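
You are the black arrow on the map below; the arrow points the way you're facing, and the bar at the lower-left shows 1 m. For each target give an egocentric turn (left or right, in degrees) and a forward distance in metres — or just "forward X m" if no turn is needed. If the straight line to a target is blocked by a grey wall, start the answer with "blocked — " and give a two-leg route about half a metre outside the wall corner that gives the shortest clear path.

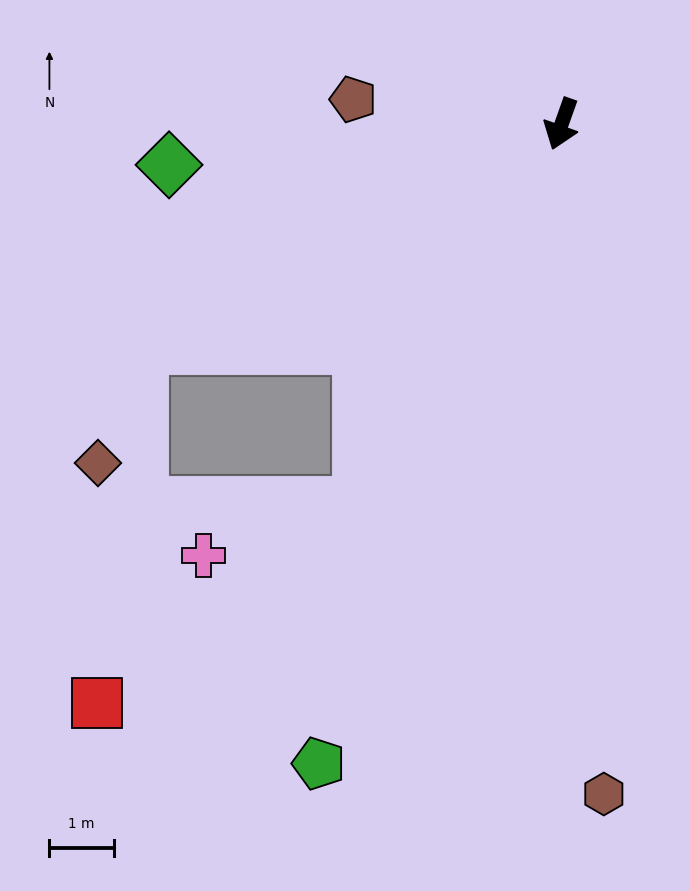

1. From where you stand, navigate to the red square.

blocked — turn right 8°, forward 6.7 m, then turn right 25°, forward 5.1 m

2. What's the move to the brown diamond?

blocked — turn right 42°, forward 7.4 m, then turn left 41°, forward 1.9 m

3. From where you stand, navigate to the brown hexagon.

turn left 23°, forward 10.5 m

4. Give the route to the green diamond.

turn right 65°, forward 6.1 m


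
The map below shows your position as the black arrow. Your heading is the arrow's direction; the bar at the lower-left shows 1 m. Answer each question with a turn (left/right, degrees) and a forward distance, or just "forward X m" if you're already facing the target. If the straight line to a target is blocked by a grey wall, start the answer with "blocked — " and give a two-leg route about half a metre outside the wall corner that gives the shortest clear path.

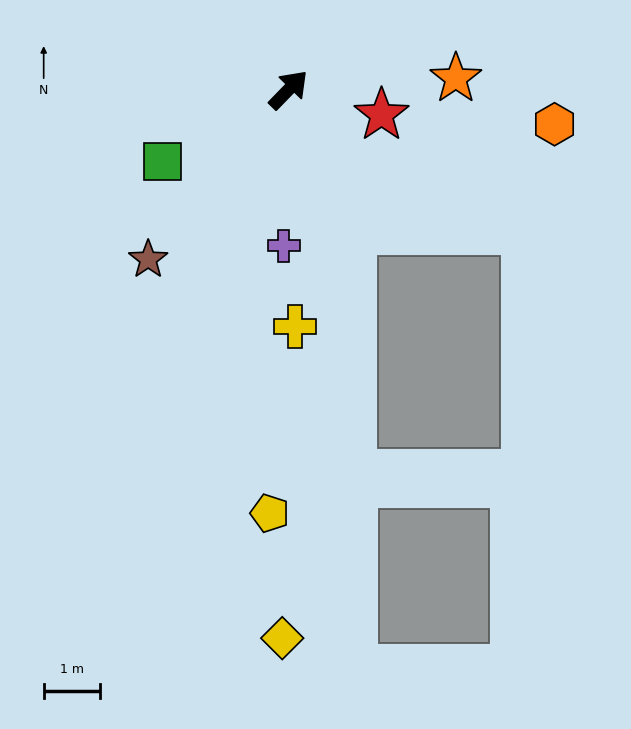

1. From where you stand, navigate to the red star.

turn right 61°, forward 1.7 m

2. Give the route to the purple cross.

turn right 138°, forward 2.8 m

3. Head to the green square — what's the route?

turn left 164°, forward 2.6 m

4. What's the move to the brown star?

turn right 175°, forward 3.9 m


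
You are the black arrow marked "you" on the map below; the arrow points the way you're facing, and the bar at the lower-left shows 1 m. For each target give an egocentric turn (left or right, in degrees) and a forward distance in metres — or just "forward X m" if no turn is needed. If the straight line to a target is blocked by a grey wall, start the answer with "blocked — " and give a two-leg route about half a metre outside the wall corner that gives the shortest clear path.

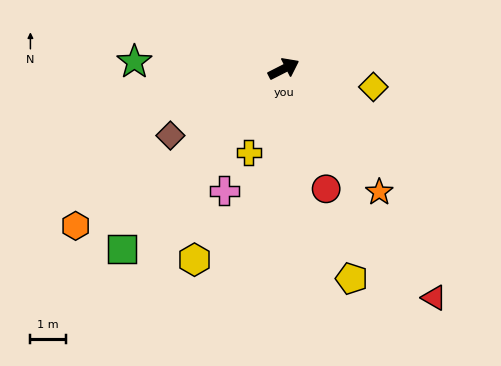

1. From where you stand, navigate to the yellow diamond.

turn right 38°, forward 2.6 m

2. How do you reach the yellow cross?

turn right 140°, forward 2.5 m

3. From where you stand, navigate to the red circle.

turn right 97°, forward 3.6 m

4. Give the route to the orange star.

turn right 79°, forward 4.4 m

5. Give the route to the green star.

turn left 150°, forward 4.2 m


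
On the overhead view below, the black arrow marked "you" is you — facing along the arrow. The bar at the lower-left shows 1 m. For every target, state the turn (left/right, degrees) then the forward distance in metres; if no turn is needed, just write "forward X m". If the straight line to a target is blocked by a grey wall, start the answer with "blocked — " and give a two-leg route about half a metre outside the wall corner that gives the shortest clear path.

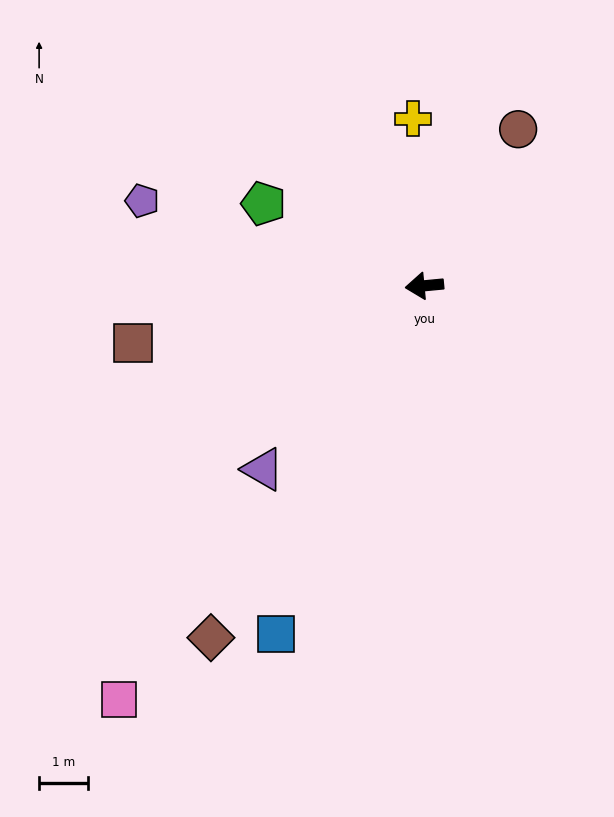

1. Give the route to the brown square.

turn left 6°, forward 6.0 m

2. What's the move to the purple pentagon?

turn right 22°, forward 6.0 m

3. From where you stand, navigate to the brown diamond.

turn left 53°, forward 8.4 m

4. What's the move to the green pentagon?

turn right 32°, forward 3.7 m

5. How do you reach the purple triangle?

turn left 43°, forward 5.0 m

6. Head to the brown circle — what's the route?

turn right 126°, forward 3.7 m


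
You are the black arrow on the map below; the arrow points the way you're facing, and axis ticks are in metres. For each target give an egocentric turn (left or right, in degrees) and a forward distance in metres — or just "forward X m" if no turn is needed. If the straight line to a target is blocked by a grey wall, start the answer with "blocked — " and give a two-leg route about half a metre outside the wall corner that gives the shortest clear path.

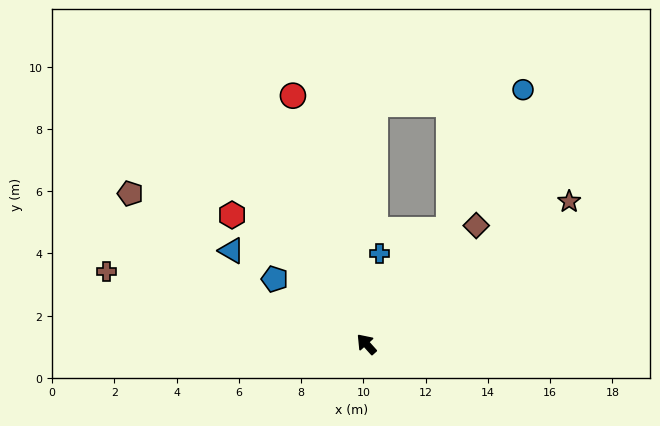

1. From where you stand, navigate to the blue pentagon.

turn left 13°, forward 3.6 m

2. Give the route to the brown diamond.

turn right 85°, forward 5.2 m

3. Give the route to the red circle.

turn right 26°, forward 8.3 m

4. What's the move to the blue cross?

turn right 50°, forward 2.9 m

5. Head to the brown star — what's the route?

turn right 97°, forward 8.0 m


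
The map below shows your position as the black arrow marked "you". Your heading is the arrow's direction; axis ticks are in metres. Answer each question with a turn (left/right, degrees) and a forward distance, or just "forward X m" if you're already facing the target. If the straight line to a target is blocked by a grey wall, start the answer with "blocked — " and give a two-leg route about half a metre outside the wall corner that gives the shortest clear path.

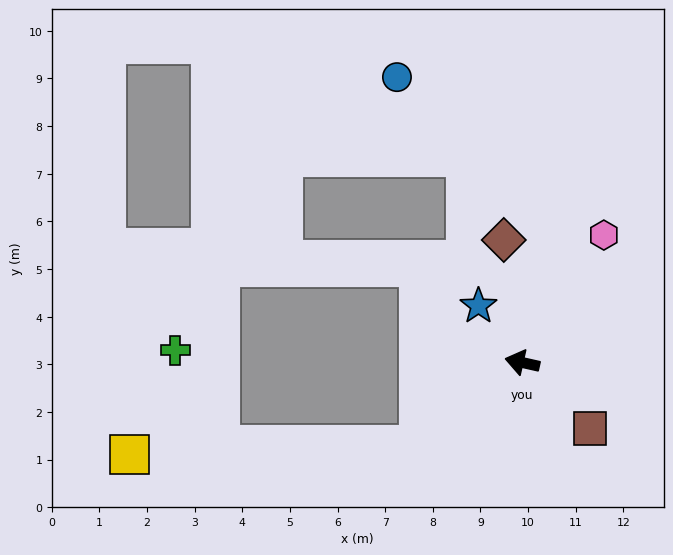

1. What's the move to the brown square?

turn left 148°, forward 2.0 m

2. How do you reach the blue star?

turn right 40°, forward 1.5 m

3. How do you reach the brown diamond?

turn right 69°, forward 2.6 m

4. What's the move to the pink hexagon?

turn right 110°, forward 3.2 m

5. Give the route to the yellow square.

blocked — turn left 52°, forward 2.8 m, then turn right 38°, forward 6.1 m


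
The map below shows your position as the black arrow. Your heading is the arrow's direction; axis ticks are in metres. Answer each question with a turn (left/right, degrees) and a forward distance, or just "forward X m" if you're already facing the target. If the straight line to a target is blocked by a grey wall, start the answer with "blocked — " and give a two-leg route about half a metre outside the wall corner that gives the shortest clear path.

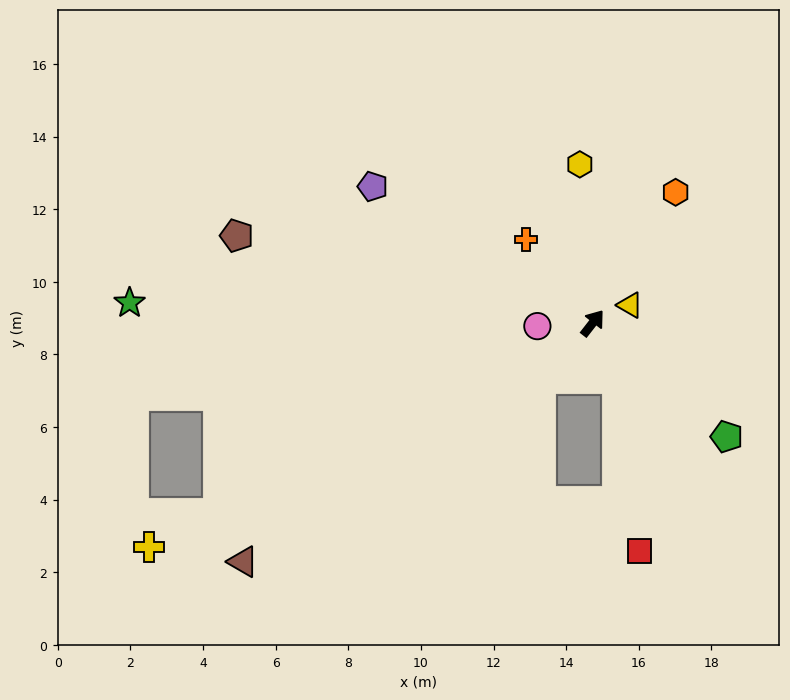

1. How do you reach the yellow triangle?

turn right 26°, forward 1.1 m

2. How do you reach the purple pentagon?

turn left 96°, forward 7.1 m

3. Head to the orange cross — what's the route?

turn left 77°, forward 2.9 m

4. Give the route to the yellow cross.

turn left 155°, forward 13.7 m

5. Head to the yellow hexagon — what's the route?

turn left 43°, forward 4.4 m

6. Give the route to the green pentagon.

turn right 92°, forward 4.8 m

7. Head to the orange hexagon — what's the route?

turn left 6°, forward 4.3 m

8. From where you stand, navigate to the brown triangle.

turn left 162°, forward 11.7 m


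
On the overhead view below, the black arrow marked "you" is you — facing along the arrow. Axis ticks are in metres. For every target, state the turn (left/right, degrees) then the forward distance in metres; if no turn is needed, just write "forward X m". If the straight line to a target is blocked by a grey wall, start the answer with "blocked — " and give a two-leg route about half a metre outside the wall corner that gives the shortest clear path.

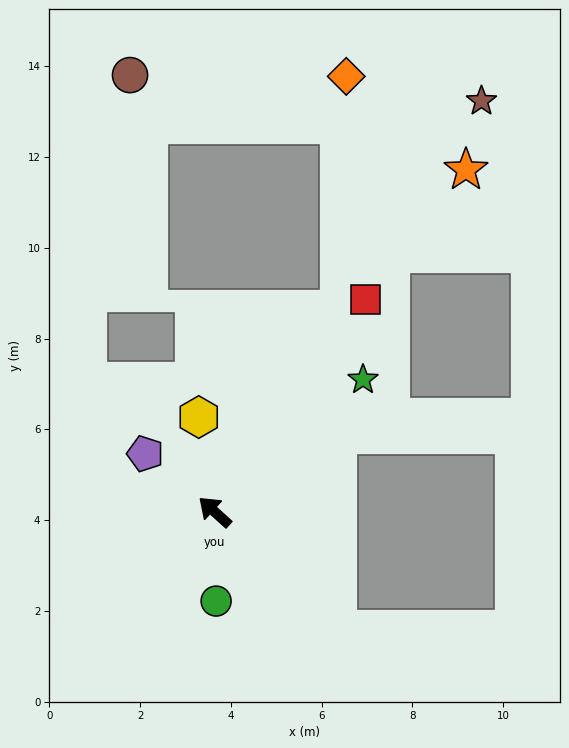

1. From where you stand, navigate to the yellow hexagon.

turn right 38°, forward 2.1 m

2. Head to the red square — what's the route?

turn right 83°, forward 5.7 m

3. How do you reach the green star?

turn right 96°, forward 4.4 m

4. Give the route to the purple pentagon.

turn left 2°, forward 2.0 m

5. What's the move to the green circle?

turn left 133°, forward 2.0 m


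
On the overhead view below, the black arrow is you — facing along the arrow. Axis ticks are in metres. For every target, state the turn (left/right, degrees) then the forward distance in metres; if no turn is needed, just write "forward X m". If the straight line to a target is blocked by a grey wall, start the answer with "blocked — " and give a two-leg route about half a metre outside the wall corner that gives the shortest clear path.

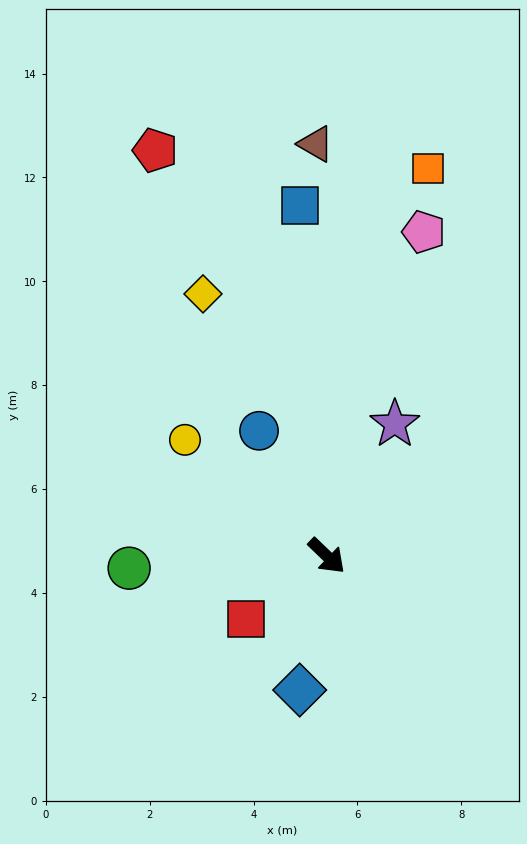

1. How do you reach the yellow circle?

turn right 175°, forward 3.5 m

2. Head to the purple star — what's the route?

turn left 107°, forward 2.9 m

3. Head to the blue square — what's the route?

turn left 138°, forward 6.8 m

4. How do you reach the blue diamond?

turn right 58°, forward 2.6 m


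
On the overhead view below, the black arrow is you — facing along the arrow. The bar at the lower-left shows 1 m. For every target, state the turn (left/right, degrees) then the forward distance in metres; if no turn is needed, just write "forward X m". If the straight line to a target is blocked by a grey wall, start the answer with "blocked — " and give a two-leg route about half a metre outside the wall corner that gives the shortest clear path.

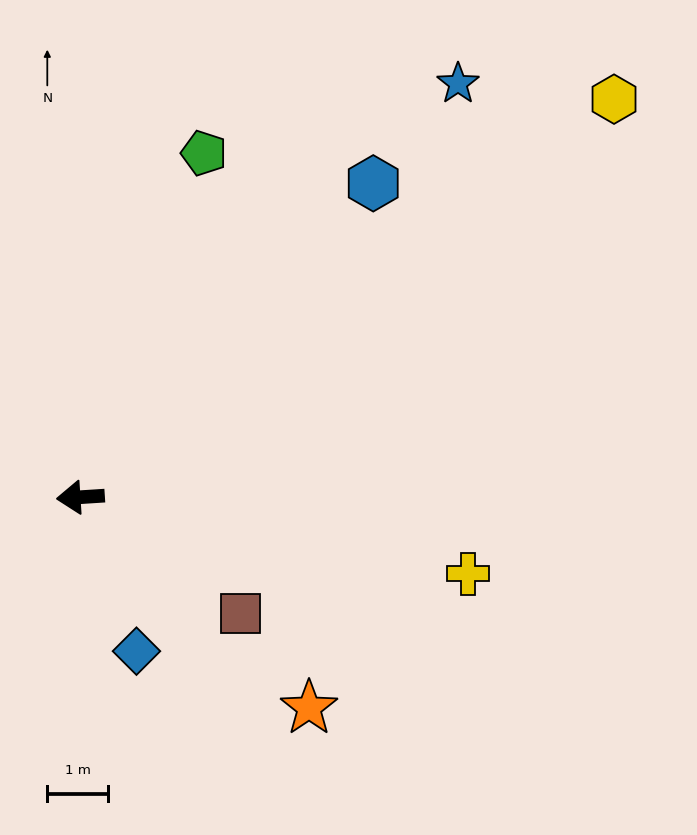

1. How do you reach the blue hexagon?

turn right 137°, forward 7.1 m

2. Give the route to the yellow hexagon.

turn right 147°, forward 10.9 m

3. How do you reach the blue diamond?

turn left 106°, forward 2.7 m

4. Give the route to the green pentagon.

turn right 113°, forward 6.0 m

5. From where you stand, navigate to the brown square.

turn left 140°, forward 3.3 m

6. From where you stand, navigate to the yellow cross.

turn left 165°, forward 6.5 m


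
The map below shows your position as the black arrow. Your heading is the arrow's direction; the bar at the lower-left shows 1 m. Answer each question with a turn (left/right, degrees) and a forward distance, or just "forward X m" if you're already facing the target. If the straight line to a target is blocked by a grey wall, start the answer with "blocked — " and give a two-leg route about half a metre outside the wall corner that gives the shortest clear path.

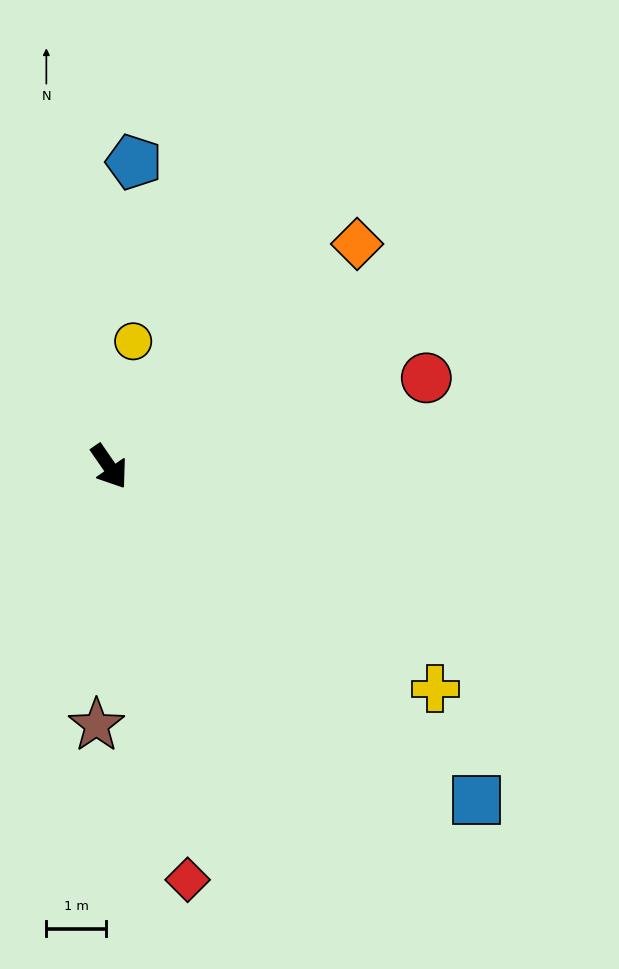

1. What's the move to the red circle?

turn left 71°, forward 5.5 m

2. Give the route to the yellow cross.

turn left 21°, forward 6.6 m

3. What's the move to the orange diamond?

turn left 97°, forward 5.5 m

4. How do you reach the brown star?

turn right 37°, forward 4.3 m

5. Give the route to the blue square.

turn left 13°, forward 8.3 m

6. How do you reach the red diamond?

turn right 24°, forward 7.0 m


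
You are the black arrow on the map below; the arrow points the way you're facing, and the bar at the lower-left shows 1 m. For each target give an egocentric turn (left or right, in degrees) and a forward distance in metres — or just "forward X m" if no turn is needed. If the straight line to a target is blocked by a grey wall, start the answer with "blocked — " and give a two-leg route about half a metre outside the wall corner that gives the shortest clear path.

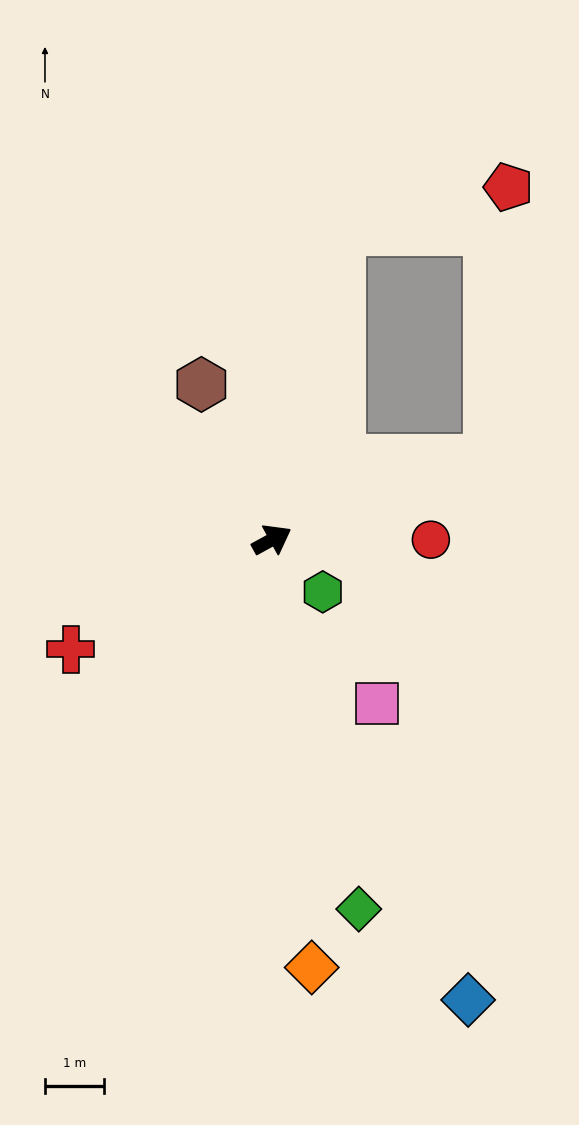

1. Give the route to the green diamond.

turn right 106°, forward 6.4 m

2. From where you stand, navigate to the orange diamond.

turn right 113°, forward 7.3 m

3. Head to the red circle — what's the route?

turn right 29°, forward 2.7 m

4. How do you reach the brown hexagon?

turn left 86°, forward 2.9 m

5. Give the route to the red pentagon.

blocked — turn left 49°, forward 5.4 m, then turn right 63°, forward 2.9 m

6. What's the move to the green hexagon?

turn right 75°, forward 1.2 m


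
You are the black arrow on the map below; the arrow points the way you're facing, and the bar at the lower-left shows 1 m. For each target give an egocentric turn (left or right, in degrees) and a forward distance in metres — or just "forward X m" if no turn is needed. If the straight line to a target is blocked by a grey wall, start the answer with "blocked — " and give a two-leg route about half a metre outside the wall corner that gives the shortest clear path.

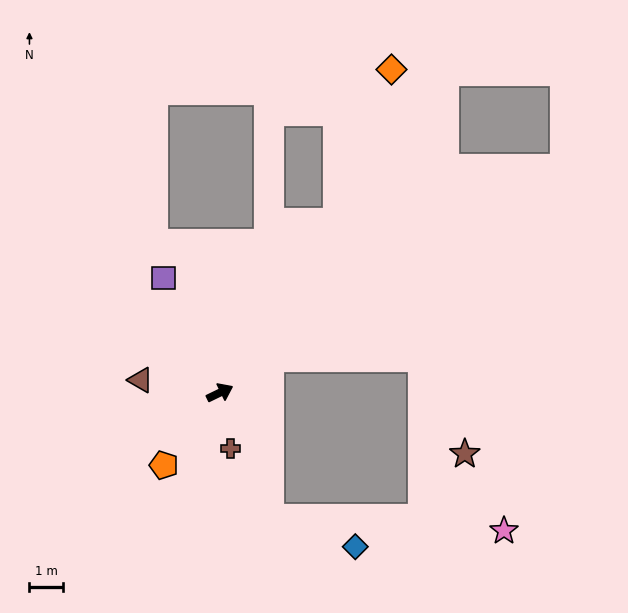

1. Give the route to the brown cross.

turn right 105°, forward 1.7 m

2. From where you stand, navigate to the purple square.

turn left 90°, forward 3.8 m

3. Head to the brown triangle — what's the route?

turn left 145°, forward 2.4 m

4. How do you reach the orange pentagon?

turn right 154°, forward 2.8 m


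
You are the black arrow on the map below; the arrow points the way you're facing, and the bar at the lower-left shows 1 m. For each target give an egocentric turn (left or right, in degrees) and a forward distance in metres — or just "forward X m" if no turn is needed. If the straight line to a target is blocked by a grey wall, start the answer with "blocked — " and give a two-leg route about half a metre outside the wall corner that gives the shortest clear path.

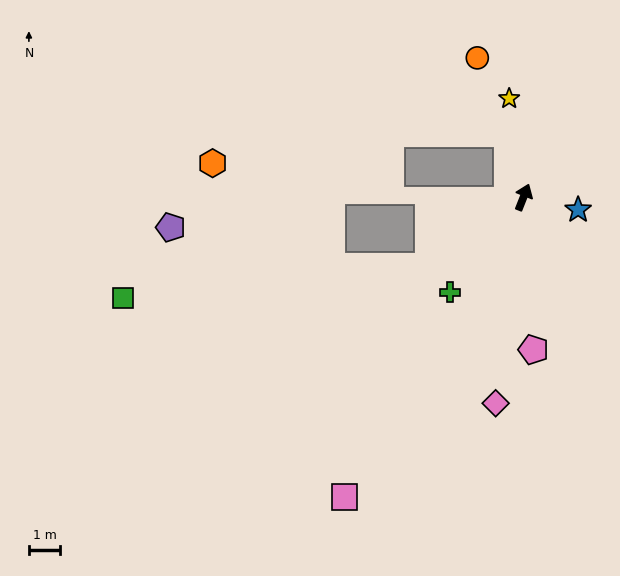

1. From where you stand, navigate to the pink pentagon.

turn right 155°, forward 4.8 m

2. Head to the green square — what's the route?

blocked — turn left 147°, forward 3.7 m, then turn right 29°, forward 9.7 m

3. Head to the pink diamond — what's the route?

turn right 166°, forward 6.6 m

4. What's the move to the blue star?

turn right 81°, forward 1.8 m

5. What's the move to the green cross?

turn left 164°, forward 3.8 m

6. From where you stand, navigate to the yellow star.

turn left 30°, forward 3.2 m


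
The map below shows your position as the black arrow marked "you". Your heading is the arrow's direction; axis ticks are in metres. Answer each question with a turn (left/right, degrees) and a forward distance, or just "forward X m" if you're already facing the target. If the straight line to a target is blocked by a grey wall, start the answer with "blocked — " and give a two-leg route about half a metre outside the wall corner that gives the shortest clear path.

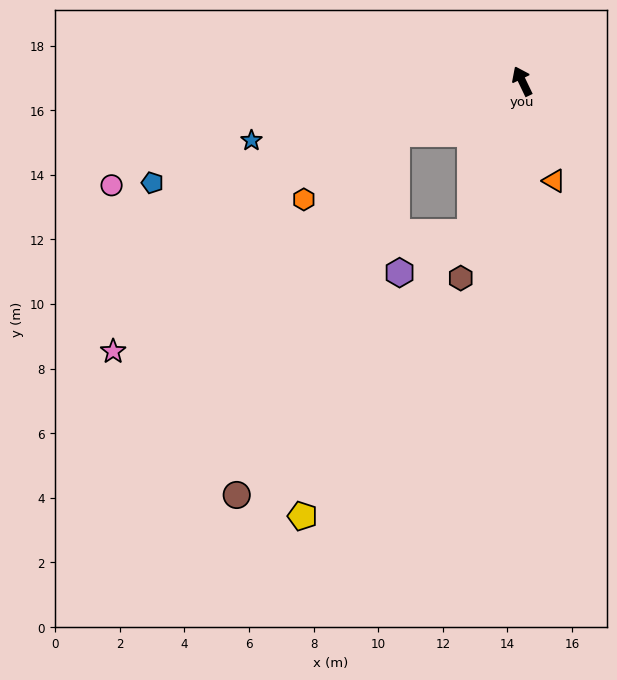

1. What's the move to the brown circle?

blocked — turn left 136°, forward 5.0 m, then turn right 23°, forward 10.9 m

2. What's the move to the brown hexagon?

turn left 137°, forward 6.4 m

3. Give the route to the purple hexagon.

blocked — turn left 136°, forward 5.0 m, then turn right 42°, forward 2.5 m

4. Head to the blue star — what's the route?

turn left 77°, forward 8.6 m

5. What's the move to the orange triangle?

turn left 172°, forward 3.2 m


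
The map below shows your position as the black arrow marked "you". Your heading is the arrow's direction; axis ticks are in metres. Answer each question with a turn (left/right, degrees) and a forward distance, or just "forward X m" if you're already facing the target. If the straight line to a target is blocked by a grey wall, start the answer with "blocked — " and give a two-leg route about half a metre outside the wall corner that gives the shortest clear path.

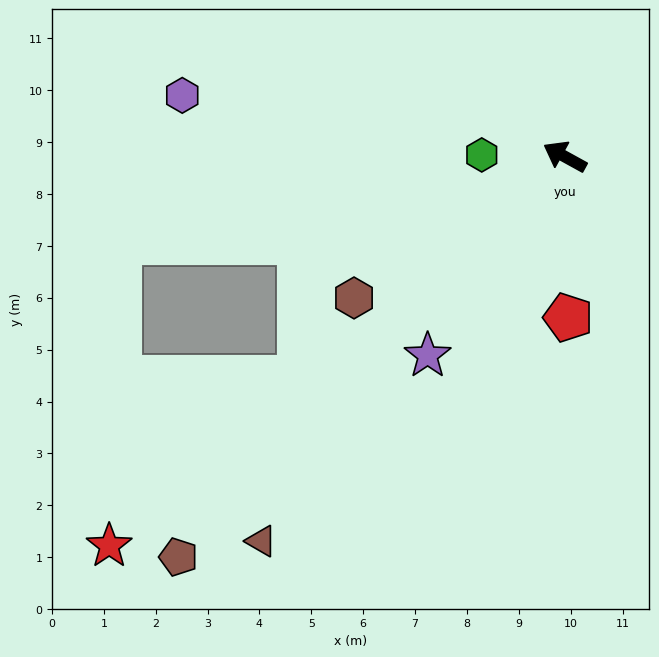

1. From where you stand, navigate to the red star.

turn left 69°, forward 11.6 m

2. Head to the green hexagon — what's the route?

turn left 28°, forward 1.6 m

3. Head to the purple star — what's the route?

turn left 84°, forward 4.7 m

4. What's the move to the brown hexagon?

turn left 63°, forward 4.9 m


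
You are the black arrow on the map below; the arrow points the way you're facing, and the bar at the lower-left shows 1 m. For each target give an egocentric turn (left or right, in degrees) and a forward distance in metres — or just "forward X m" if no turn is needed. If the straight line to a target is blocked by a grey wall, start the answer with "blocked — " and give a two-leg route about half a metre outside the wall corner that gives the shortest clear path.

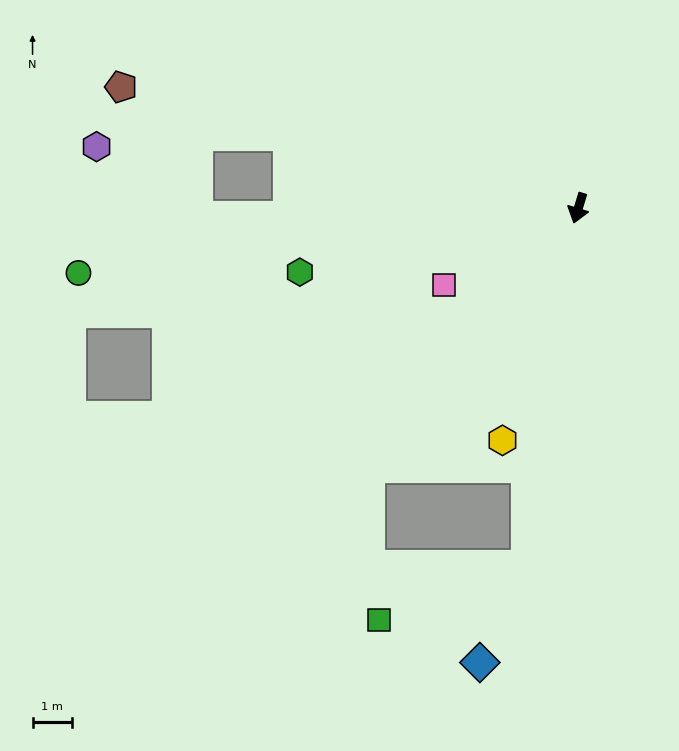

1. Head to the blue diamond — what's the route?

blocked — turn left 9°, forward 9.3 m, then turn right 19°, forward 2.7 m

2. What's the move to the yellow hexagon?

forward 6.3 m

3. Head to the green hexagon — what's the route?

turn right 60°, forward 7.3 m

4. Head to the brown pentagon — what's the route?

turn right 88°, forward 12.1 m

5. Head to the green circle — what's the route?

turn right 66°, forward 12.9 m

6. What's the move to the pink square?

turn right 43°, forward 4.0 m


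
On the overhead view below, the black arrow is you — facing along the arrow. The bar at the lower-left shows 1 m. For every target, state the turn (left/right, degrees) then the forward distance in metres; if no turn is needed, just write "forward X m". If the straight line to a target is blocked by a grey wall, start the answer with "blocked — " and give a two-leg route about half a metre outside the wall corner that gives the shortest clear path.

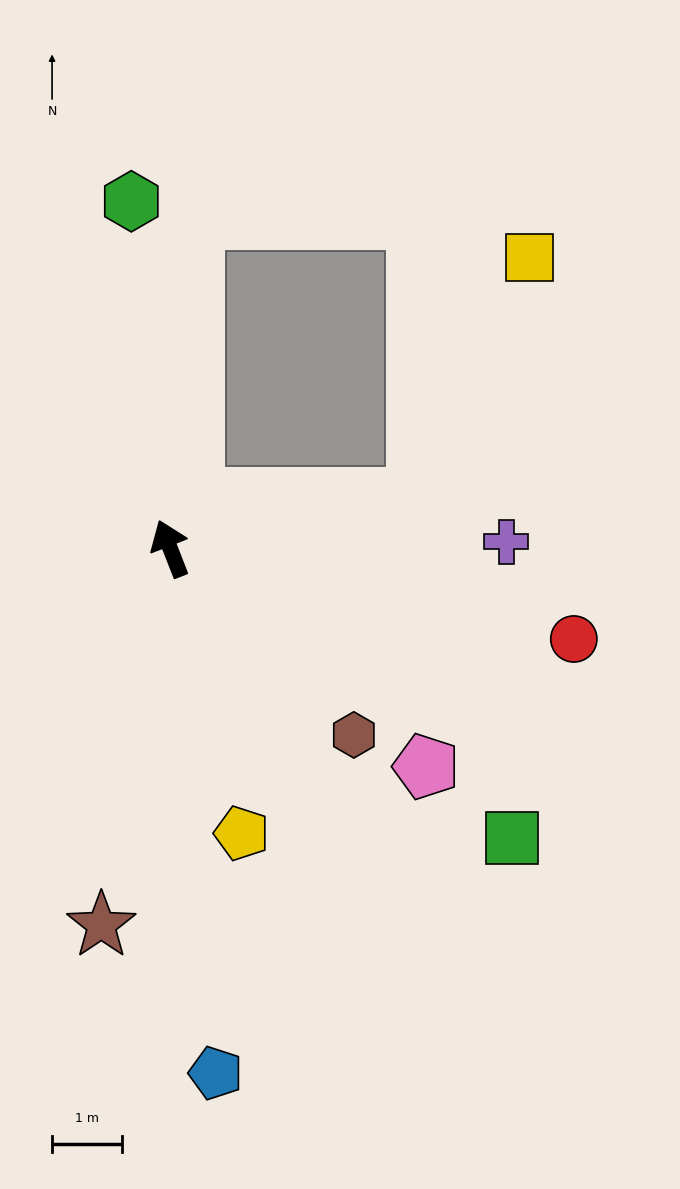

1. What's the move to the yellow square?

blocked — turn right 100°, forward 3.6 m, then turn left 54°, forward 3.8 m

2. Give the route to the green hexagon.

turn right 15°, forward 5.0 m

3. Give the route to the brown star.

turn left 148°, forward 5.5 m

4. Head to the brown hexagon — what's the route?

turn right 157°, forward 3.7 m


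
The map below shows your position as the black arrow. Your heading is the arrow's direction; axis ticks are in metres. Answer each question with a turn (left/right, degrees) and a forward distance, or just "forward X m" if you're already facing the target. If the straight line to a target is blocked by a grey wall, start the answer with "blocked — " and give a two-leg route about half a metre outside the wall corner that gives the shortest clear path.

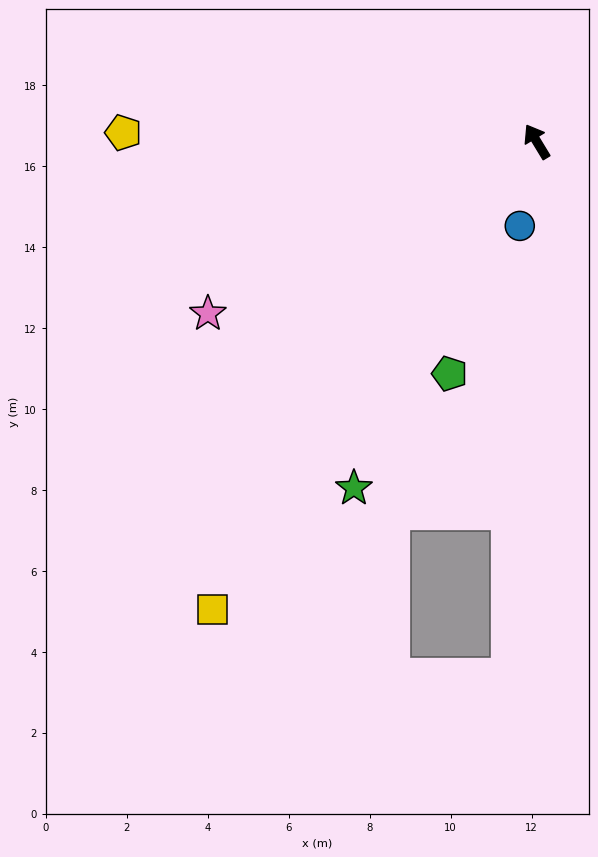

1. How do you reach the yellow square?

turn left 114°, forward 14.1 m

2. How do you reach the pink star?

turn left 86°, forward 9.2 m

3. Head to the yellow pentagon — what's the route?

turn left 58°, forward 10.2 m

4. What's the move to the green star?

turn left 121°, forward 9.7 m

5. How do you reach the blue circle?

turn left 137°, forward 2.1 m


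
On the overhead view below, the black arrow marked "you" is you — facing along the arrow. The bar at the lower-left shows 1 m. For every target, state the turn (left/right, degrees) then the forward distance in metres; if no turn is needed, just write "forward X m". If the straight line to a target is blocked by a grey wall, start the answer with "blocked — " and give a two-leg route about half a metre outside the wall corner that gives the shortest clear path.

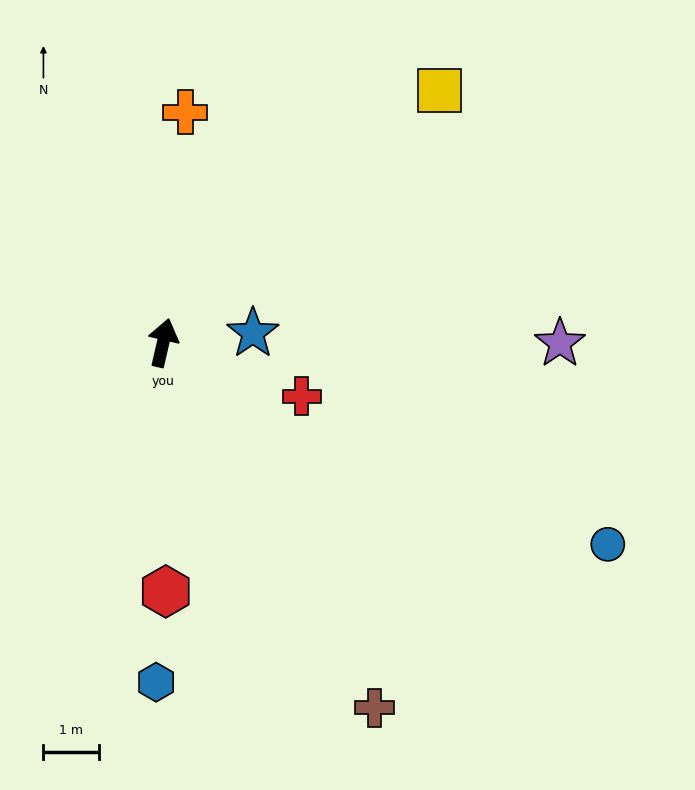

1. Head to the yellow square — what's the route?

turn right 35°, forward 6.7 m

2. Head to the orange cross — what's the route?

turn left 8°, forward 4.2 m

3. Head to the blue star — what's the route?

turn right 71°, forward 1.6 m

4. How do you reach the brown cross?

turn right 137°, forward 7.6 m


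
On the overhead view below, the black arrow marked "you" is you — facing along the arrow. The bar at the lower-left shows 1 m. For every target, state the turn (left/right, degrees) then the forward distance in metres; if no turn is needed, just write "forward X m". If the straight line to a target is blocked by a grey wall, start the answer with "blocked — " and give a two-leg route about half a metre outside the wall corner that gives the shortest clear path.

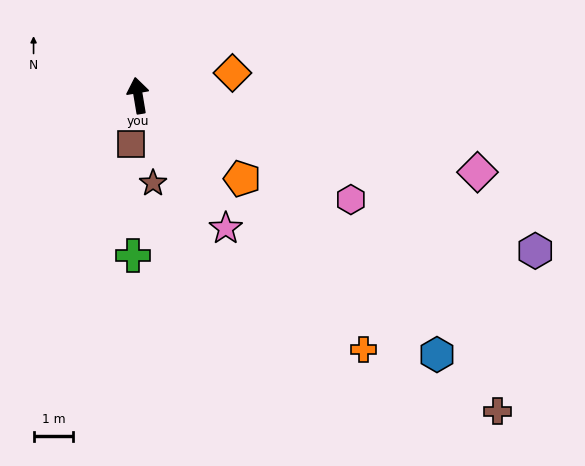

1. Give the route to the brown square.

turn left 162°, forward 1.2 m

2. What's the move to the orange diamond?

turn right 86°, forward 2.4 m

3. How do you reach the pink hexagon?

turn right 126°, forward 6.0 m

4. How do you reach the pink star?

turn right 156°, forward 4.0 m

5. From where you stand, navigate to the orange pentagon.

turn right 138°, forward 3.4 m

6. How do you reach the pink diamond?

turn right 112°, forward 8.8 m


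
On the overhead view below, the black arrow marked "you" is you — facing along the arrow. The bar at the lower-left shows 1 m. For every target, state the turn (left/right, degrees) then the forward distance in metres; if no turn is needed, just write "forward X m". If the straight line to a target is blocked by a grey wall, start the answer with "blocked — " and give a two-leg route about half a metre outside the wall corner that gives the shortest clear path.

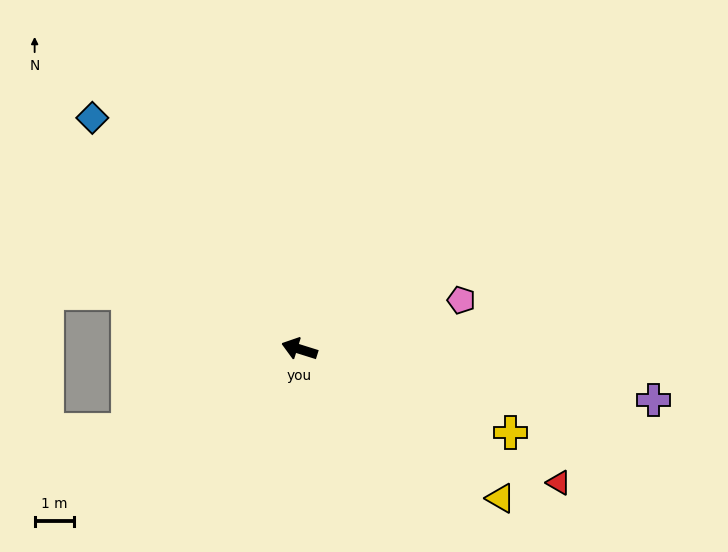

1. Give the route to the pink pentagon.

turn right 146°, forward 4.3 m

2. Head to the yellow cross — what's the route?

turn left 176°, forward 5.8 m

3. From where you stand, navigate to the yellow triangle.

turn left 161°, forward 6.3 m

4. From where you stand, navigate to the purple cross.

turn right 171°, forward 9.1 m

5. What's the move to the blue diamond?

turn right 31°, forward 7.9 m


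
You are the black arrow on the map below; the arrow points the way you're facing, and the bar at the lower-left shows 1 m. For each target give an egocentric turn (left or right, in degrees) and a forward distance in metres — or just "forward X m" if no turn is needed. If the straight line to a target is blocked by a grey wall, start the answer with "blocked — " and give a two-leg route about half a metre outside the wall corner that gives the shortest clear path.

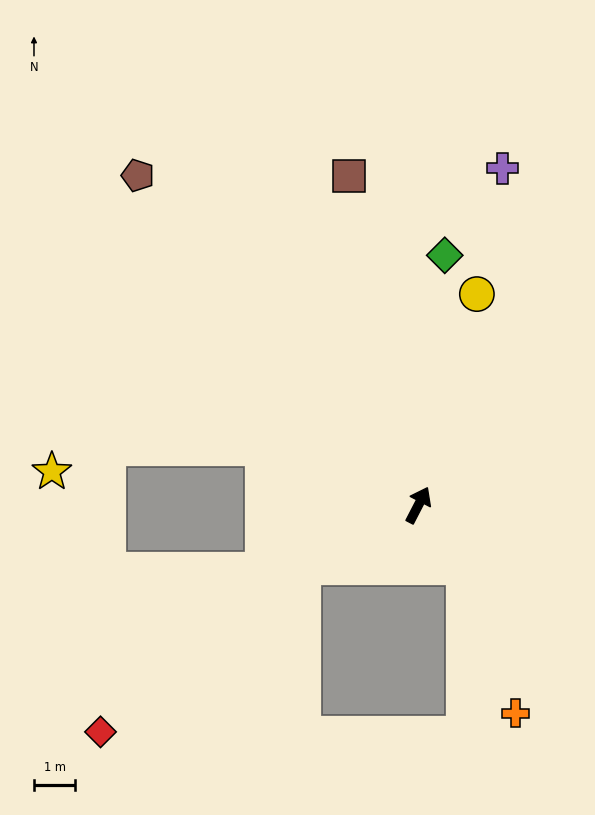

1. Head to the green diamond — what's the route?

turn left 21°, forward 6.1 m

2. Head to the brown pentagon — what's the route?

turn left 68°, forward 10.5 m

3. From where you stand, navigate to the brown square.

turn left 39°, forward 8.1 m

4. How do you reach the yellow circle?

turn left 12°, forward 5.3 m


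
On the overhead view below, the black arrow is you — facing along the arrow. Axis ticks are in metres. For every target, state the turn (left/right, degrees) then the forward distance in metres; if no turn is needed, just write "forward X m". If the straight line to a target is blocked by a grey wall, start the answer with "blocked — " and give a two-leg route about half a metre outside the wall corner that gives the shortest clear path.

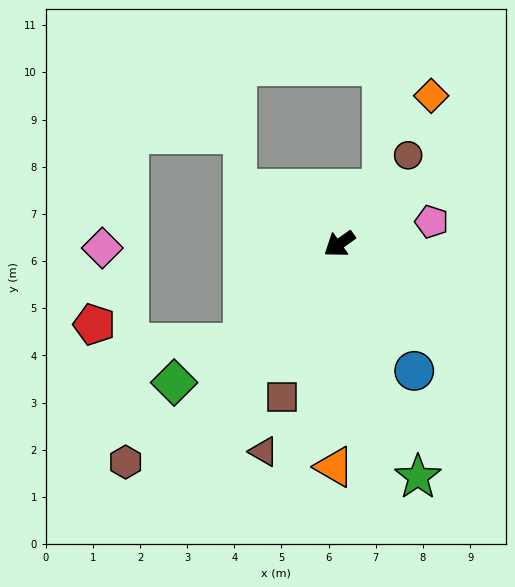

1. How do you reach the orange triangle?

turn left 53°, forward 4.7 m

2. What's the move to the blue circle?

turn left 85°, forward 3.1 m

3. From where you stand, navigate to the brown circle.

turn right 163°, forward 2.4 m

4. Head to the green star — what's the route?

turn left 73°, forward 5.2 m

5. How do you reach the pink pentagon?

turn left 158°, forward 2.0 m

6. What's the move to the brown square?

turn left 34°, forward 3.5 m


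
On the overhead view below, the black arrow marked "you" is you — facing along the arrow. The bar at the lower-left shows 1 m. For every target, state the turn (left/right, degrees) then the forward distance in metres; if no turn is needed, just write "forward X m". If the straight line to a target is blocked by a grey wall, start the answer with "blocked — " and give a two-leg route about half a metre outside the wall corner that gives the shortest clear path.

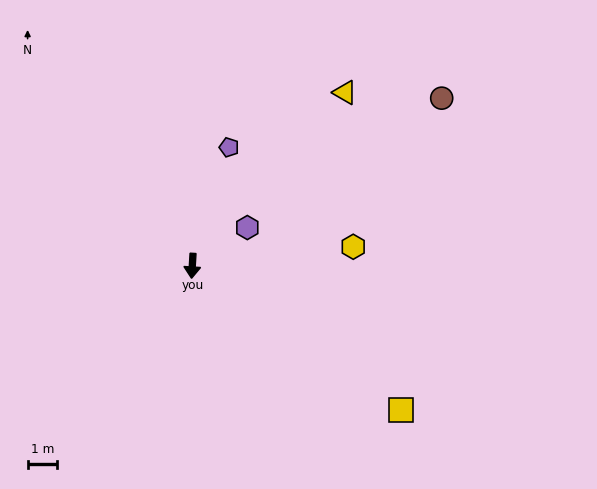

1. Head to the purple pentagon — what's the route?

turn left 166°, forward 4.2 m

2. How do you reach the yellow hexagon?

turn left 100°, forward 5.4 m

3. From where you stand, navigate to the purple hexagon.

turn left 128°, forward 2.2 m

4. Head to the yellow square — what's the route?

turn left 59°, forward 8.5 m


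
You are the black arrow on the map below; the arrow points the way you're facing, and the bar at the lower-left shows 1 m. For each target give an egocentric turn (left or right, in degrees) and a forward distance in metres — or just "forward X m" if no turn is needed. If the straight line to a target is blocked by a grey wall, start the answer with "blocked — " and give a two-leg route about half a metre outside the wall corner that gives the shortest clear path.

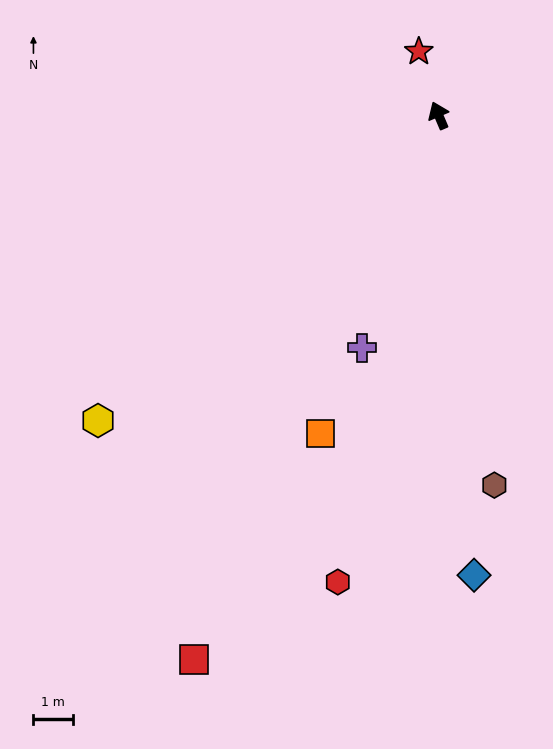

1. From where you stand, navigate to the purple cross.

turn left 139°, forward 6.2 m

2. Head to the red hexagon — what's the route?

turn left 145°, forward 12.2 m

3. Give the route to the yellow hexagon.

turn left 109°, forward 11.6 m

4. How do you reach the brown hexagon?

turn left 166°, forward 9.5 m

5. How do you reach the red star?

turn right 6°, forward 1.7 m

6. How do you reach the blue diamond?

turn left 161°, forward 11.7 m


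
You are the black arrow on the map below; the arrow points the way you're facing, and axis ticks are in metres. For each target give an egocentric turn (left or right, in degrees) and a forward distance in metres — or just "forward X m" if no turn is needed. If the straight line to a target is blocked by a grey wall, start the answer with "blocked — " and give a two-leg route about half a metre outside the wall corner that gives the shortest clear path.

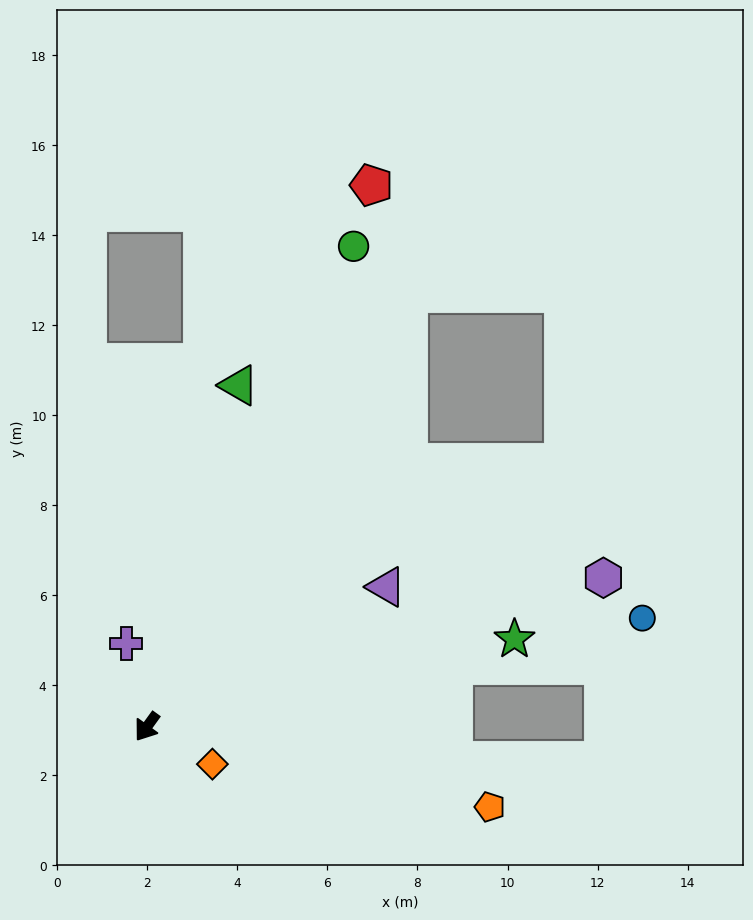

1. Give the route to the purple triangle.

turn left 156°, forward 6.2 m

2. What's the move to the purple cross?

turn right 130°, forward 1.9 m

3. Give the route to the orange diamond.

turn left 96°, forward 1.7 m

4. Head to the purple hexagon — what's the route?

turn left 144°, forward 10.7 m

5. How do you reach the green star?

turn left 139°, forward 8.4 m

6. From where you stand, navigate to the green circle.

turn right 167°, forward 11.6 m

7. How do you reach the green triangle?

turn right 159°, forward 7.9 m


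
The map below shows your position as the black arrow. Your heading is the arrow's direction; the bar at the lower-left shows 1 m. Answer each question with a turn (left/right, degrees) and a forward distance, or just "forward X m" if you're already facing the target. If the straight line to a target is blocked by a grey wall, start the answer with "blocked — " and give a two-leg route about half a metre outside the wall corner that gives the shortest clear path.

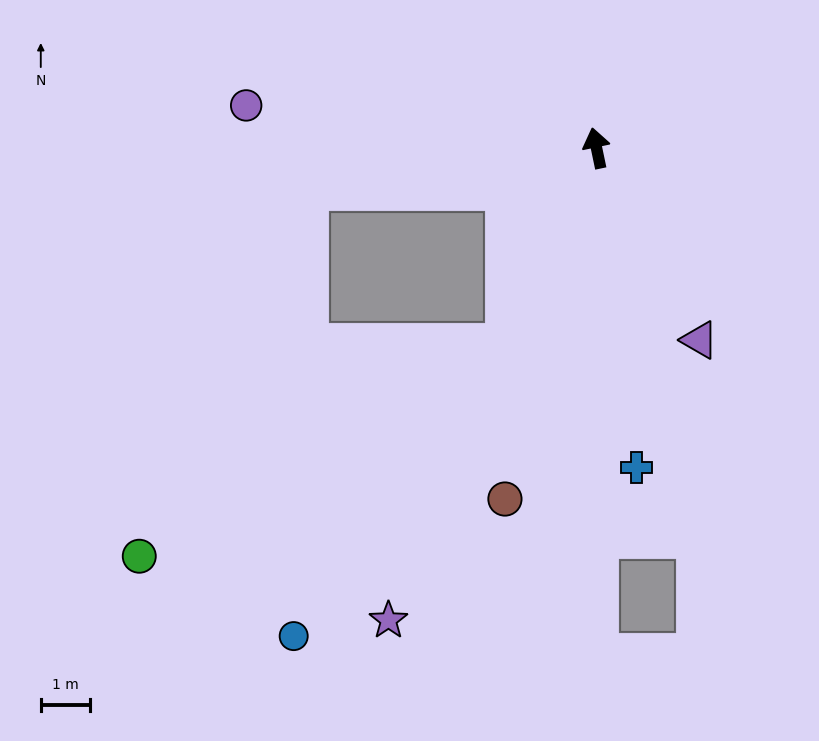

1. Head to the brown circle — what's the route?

turn left 154°, forward 7.3 m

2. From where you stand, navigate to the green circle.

blocked — turn left 143°, forward 4.4 m, then turn right 35°, forward 8.6 m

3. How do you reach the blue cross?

turn left 175°, forward 6.5 m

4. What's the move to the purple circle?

turn left 71°, forward 7.1 m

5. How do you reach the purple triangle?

turn right 164°, forward 4.4 m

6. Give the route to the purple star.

turn left 144°, forward 10.4 m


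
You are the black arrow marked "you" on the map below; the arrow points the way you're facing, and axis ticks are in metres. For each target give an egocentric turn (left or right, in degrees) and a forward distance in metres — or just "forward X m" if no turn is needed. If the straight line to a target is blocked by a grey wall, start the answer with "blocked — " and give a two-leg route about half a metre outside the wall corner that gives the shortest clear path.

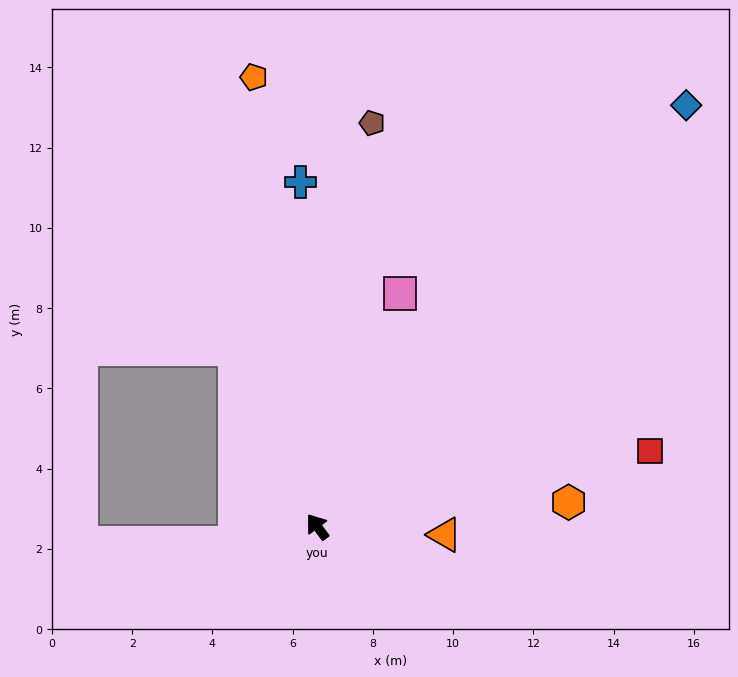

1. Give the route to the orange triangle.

turn right 130°, forward 3.2 m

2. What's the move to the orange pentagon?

turn right 29°, forward 11.3 m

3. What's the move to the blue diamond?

turn right 78°, forward 14.0 m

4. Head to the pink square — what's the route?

turn right 56°, forward 6.2 m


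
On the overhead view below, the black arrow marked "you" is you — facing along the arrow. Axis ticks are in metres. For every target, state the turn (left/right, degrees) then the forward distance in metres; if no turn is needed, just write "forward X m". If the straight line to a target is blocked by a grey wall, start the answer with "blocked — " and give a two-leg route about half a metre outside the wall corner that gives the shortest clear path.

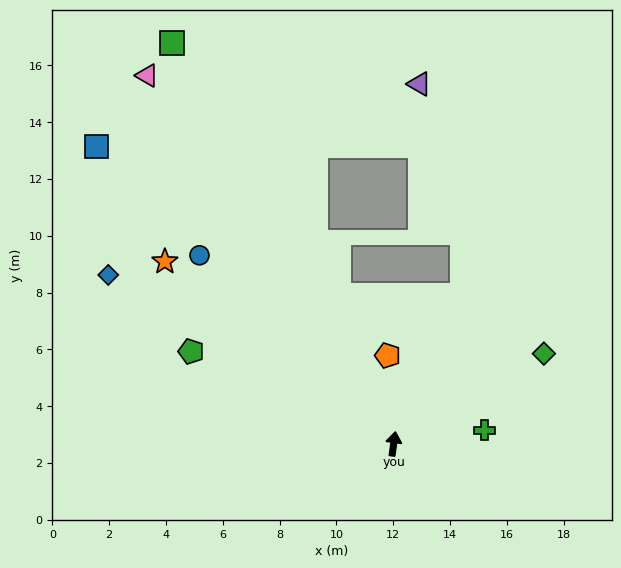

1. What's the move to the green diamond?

turn right 51°, forward 6.2 m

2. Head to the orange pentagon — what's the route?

turn left 12°, forward 3.1 m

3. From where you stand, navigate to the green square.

turn left 37°, forward 16.1 m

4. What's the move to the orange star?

turn left 59°, forward 10.3 m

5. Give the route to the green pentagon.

turn left 74°, forward 7.8 m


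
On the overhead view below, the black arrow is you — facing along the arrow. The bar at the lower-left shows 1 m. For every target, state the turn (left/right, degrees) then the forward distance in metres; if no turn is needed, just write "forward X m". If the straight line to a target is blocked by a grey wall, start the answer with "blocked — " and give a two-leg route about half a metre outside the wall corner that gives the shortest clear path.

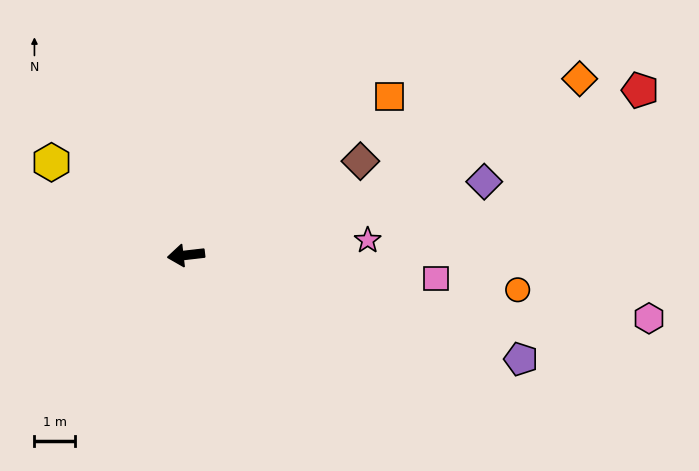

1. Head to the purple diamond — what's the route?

turn right 173°, forward 7.5 m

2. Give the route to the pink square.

turn left 168°, forward 6.2 m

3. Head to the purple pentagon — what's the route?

turn left 156°, forward 8.6 m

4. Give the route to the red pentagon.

turn right 167°, forward 11.9 m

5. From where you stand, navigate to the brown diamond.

turn right 158°, forward 4.9 m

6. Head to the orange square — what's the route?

turn right 149°, forward 6.3 m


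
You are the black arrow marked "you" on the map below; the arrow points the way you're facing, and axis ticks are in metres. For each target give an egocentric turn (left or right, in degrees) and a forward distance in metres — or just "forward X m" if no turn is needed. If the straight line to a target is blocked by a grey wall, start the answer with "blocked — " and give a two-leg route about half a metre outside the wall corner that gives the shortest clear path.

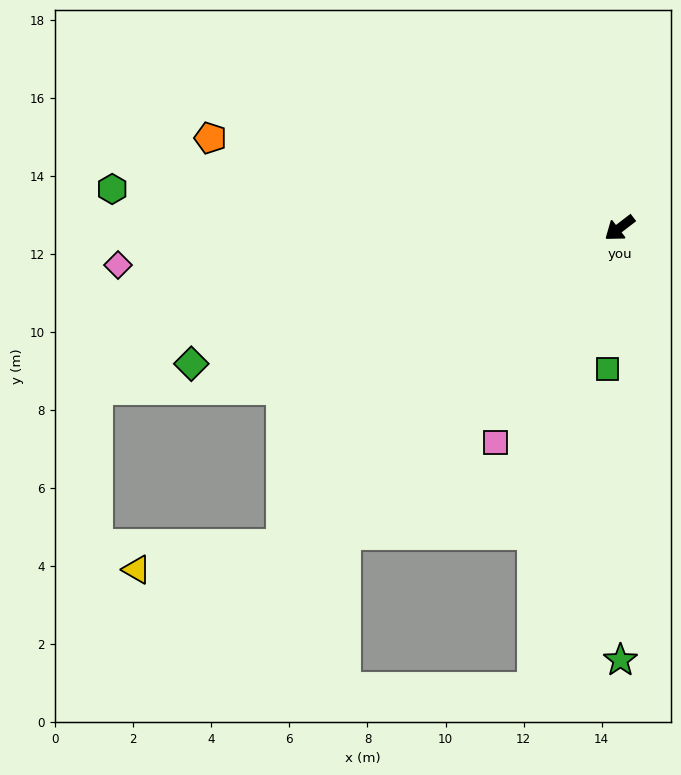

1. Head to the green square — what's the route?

turn left 48°, forward 3.6 m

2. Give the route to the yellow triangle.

blocked — turn left 6°, forward 11.9 m, then turn right 34°, forward 3.8 m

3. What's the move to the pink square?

turn left 22°, forward 6.4 m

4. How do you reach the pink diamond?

turn right 33°, forward 12.9 m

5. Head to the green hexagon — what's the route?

turn right 42°, forward 13.0 m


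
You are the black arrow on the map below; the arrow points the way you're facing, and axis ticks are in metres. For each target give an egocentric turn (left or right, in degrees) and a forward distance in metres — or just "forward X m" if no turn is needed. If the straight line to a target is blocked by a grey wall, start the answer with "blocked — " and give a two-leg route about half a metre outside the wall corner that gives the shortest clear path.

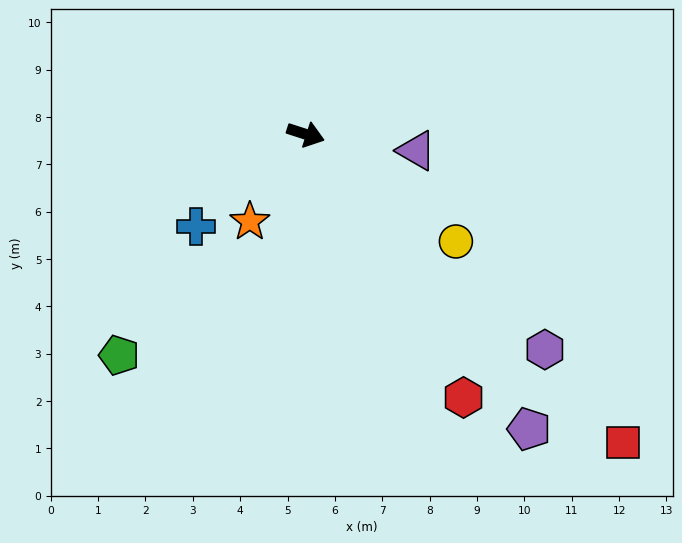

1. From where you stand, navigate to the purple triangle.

turn left 9°, forward 2.4 m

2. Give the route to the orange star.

turn right 105°, forward 2.2 m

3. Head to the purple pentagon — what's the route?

turn right 35°, forward 7.8 m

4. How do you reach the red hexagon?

turn right 41°, forward 6.5 m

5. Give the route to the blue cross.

turn right 122°, forward 3.0 m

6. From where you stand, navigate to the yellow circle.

turn right 18°, forward 3.9 m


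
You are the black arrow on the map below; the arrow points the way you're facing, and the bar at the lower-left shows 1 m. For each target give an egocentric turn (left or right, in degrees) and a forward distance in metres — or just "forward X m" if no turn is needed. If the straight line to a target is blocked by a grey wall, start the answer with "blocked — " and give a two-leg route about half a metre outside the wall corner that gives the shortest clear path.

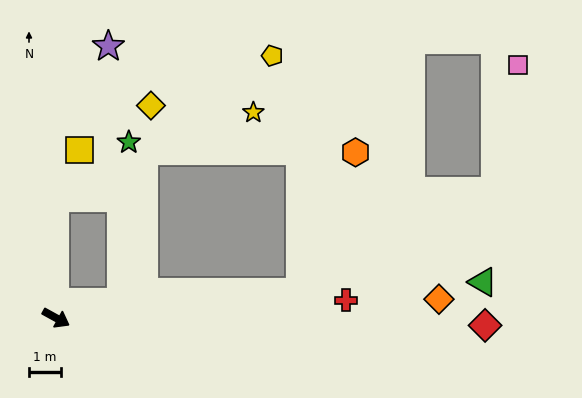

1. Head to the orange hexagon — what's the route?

blocked — turn left 35°, forward 7.6 m, then turn left 62°, forward 4.7 m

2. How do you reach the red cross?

turn left 32°, forward 9.0 m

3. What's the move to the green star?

blocked — turn left 119°, forward 3.7 m, then turn right 53°, forward 2.9 m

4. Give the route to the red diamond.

turn left 28°, forward 13.3 m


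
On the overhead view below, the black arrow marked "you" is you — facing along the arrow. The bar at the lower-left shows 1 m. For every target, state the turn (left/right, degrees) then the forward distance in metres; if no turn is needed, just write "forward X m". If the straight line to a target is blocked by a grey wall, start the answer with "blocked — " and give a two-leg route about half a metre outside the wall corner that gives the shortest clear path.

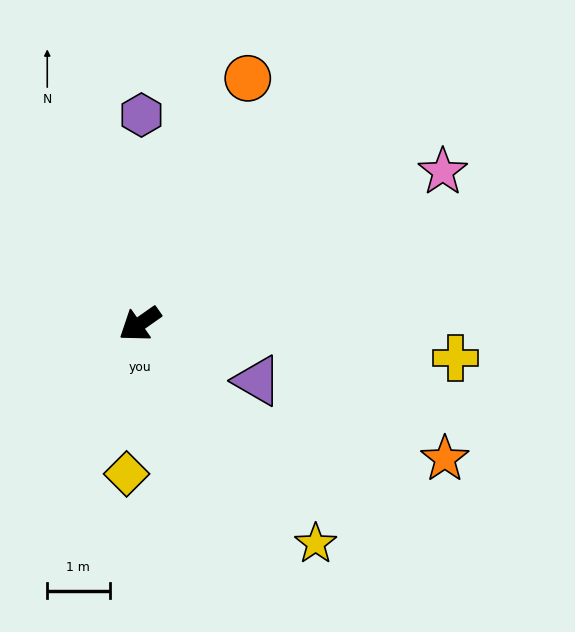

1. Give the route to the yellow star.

turn left 94°, forward 4.5 m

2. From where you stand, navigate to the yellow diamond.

turn left 50°, forward 2.4 m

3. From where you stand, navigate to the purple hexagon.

turn right 125°, forward 3.4 m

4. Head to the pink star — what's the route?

turn left 172°, forward 5.4 m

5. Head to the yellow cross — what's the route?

turn left 139°, forward 5.1 m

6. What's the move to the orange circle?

turn right 149°, forward 4.3 m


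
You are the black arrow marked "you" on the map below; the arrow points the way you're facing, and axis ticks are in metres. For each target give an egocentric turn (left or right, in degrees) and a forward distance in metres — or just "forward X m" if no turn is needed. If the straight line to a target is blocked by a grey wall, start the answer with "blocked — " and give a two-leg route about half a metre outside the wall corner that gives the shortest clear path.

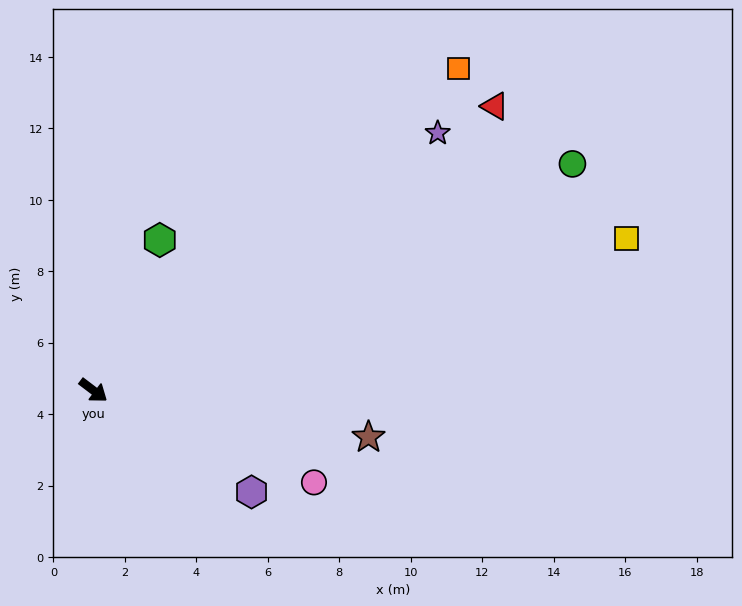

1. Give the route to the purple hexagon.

turn left 4°, forward 5.3 m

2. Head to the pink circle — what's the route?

turn left 15°, forward 6.7 m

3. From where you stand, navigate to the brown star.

turn left 28°, forward 7.8 m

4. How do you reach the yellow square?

turn left 53°, forward 15.5 m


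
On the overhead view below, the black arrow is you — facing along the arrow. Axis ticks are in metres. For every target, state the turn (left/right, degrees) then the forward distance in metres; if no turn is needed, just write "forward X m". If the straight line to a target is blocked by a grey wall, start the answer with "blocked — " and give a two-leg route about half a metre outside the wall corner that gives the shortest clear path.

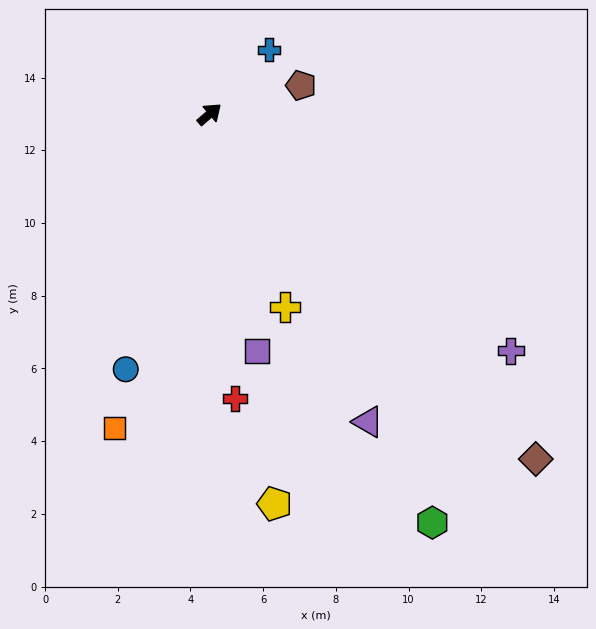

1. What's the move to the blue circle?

turn right 149°, forward 7.4 m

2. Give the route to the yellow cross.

turn right 109°, forward 5.7 m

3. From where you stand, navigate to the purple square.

turn right 119°, forward 6.6 m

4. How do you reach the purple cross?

turn right 79°, forward 10.5 m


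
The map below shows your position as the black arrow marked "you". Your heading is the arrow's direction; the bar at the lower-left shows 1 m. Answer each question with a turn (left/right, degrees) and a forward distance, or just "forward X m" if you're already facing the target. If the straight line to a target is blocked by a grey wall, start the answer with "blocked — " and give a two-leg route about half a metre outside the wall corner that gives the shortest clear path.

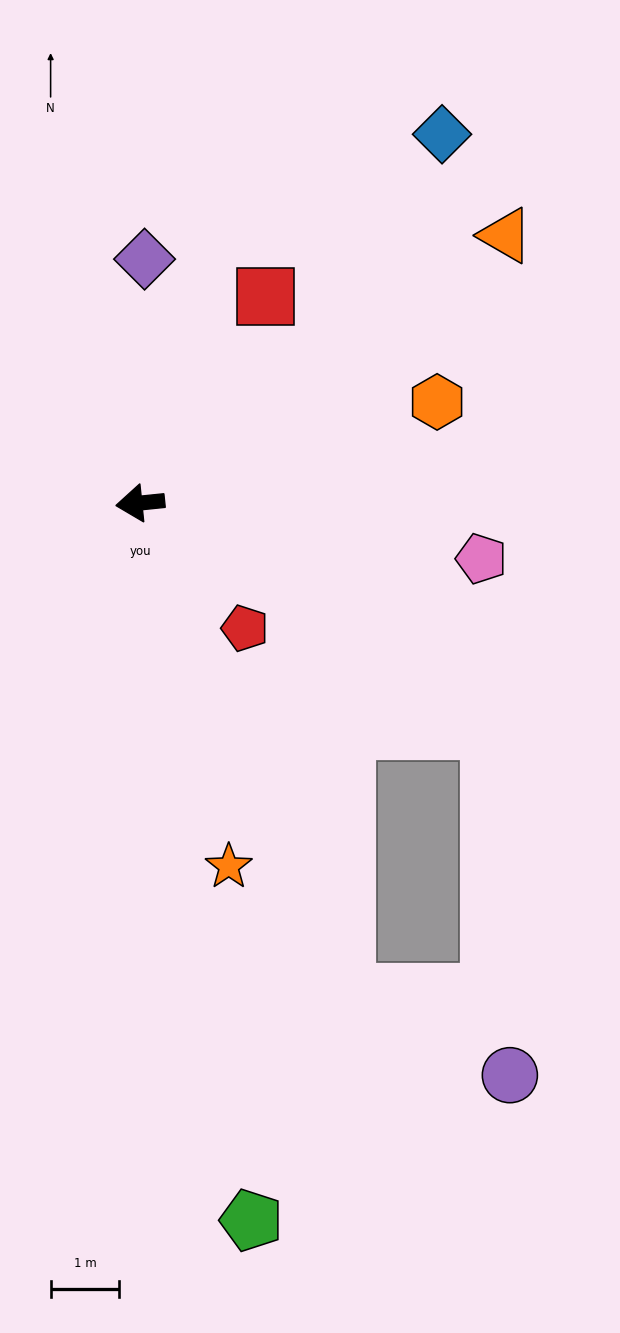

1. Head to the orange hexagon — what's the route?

turn right 167°, forward 4.6 m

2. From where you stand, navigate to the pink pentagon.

turn left 165°, forward 5.0 m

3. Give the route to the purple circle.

blocked — turn left 107°, forward 7.7 m, then turn left 40°, forward 2.7 m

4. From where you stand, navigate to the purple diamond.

turn right 97°, forward 3.6 m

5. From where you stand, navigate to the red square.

turn right 127°, forward 3.5 m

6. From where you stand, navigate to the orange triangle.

turn right 150°, forward 6.6 m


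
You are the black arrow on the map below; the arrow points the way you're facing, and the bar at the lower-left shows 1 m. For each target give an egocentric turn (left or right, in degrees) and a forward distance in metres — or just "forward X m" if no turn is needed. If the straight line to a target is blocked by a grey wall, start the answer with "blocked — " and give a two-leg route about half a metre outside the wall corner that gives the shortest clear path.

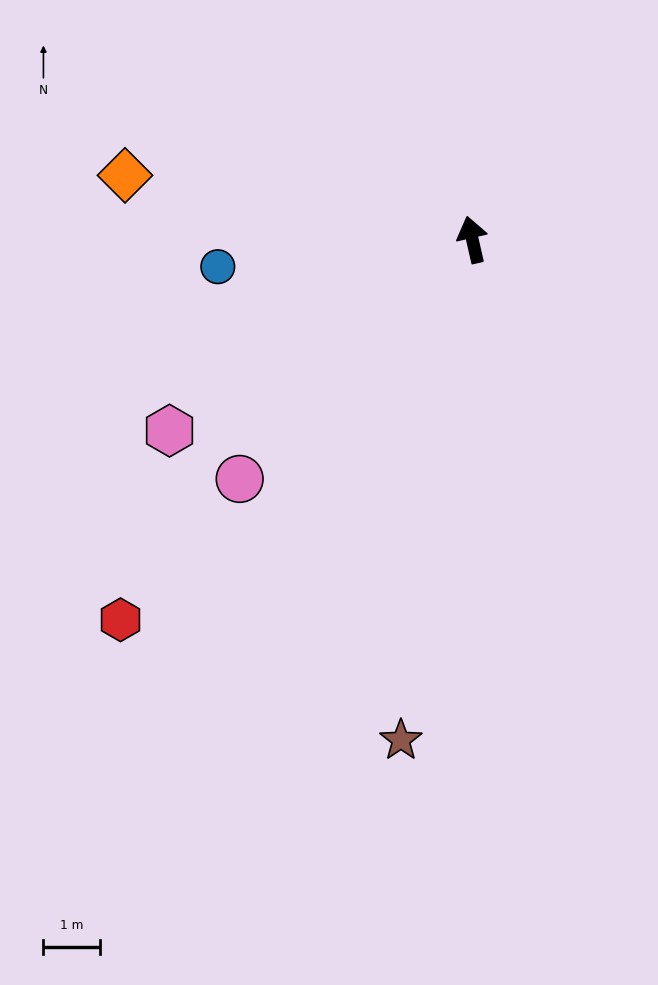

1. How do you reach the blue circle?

turn left 83°, forward 4.6 m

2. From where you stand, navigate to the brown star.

turn left 159°, forward 9.0 m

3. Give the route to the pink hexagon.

turn left 109°, forward 6.4 m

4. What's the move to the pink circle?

turn left 123°, forward 5.9 m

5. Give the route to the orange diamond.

turn left 67°, forward 6.3 m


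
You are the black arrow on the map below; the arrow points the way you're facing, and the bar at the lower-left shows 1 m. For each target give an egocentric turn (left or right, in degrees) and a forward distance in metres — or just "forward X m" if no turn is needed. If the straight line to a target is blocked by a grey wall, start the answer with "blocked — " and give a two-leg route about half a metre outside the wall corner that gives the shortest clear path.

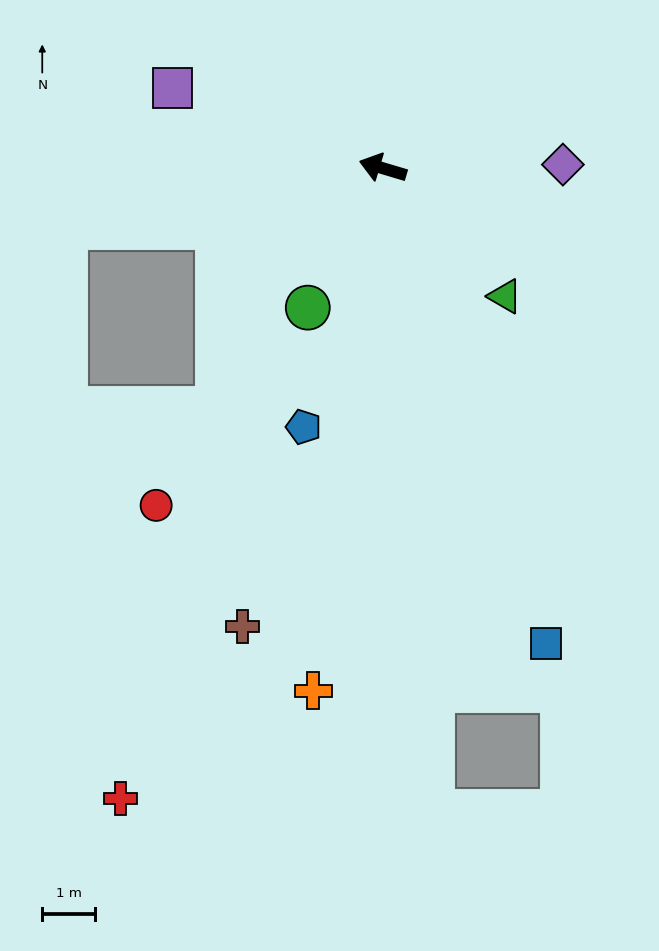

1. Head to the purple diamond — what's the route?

turn right 162°, forward 3.4 m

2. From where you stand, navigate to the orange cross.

turn left 99°, forward 10.0 m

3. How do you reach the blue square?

turn left 126°, forward 9.6 m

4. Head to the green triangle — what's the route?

turn left 150°, forward 3.4 m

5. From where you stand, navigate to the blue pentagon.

turn left 90°, forward 5.2 m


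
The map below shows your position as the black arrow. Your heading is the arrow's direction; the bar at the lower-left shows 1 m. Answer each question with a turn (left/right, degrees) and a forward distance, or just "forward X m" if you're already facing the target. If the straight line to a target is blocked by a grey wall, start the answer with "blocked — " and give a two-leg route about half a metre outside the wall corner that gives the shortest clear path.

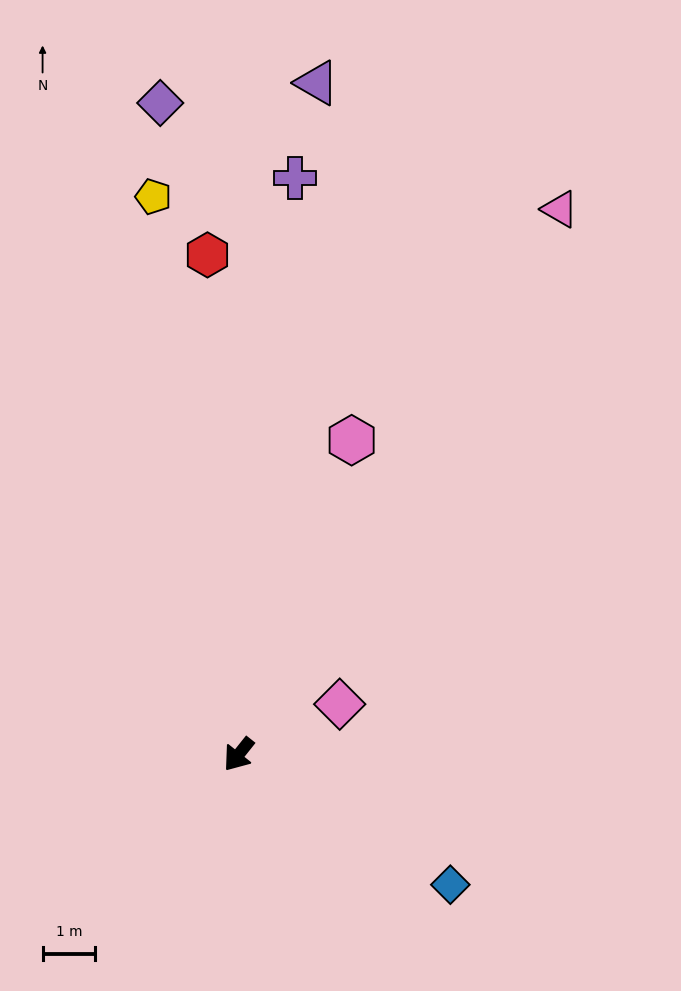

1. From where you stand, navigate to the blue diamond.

turn left 97°, forward 4.7 m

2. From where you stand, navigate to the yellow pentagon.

turn right 133°, forward 10.7 m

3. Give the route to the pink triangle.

turn right 172°, forward 12.0 m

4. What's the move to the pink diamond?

turn left 155°, forward 2.1 m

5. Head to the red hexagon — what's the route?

turn right 138°, forward 9.5 m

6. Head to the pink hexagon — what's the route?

turn right 161°, forward 6.4 m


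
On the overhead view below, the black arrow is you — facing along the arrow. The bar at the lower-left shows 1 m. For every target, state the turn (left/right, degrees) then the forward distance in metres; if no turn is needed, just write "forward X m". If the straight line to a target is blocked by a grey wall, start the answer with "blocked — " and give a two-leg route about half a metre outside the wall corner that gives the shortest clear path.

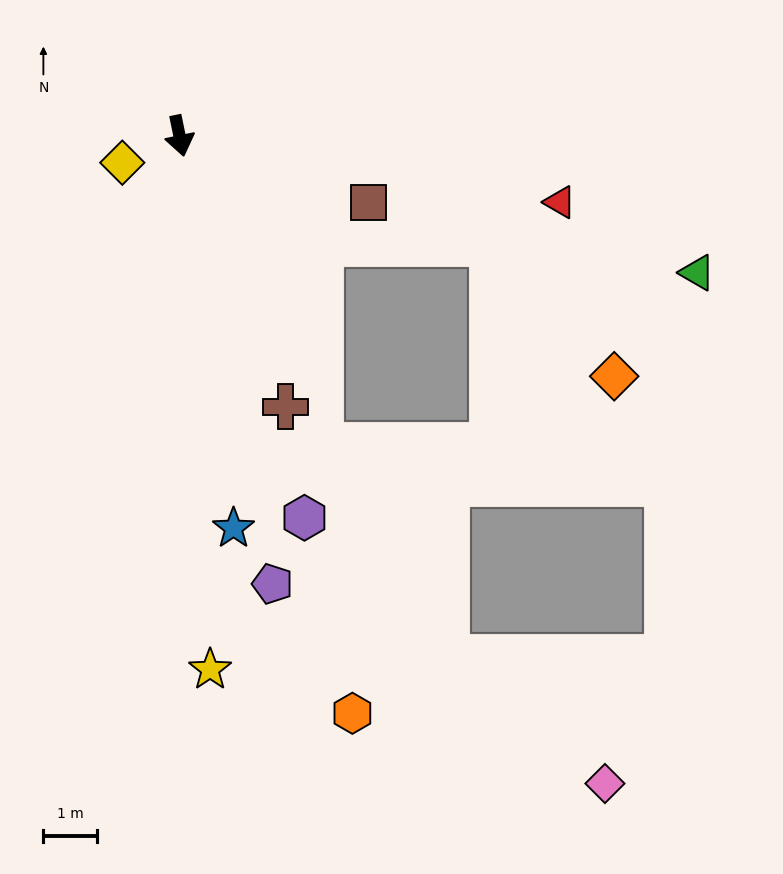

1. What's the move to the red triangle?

turn left 69°, forward 7.2 m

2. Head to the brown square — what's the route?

turn left 59°, forward 3.7 m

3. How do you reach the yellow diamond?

turn right 76°, forward 1.2 m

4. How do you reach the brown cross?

turn left 10°, forward 5.4 m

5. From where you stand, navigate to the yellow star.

turn right 8°, forward 9.9 m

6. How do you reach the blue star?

turn right 4°, forward 7.4 m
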